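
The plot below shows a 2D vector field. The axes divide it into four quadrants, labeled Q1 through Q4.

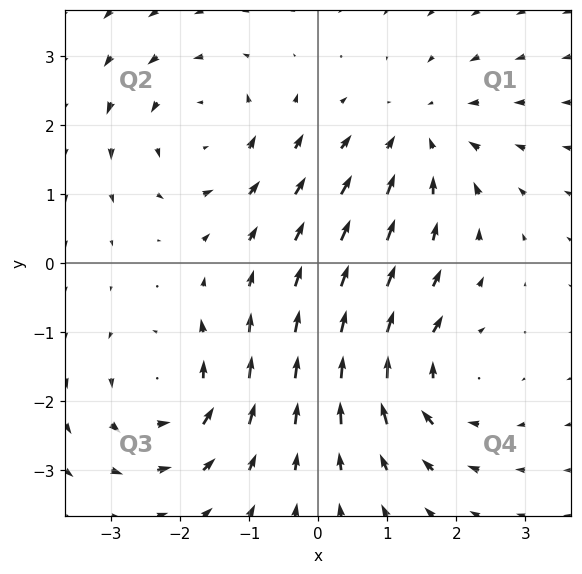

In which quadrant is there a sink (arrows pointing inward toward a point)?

The sink sits at approximately (1.5, 1.9), which lies in quadrant Q1. The divergence there is about -3, negative as expected for a sink.

Q1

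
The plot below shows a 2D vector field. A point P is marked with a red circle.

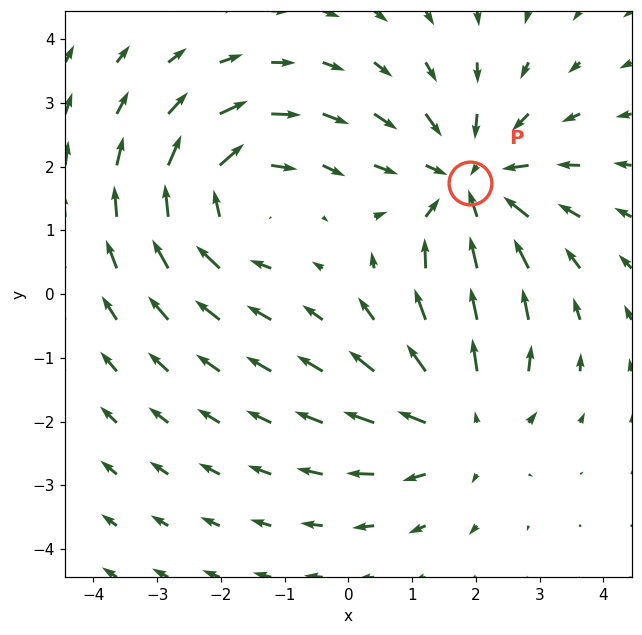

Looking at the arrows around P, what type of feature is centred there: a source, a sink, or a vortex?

At P (1.9, 1.7) the arrows converge inward. Divergence about -4, curl ≈0 — negative divergence with near-zero curl is a sink.

sink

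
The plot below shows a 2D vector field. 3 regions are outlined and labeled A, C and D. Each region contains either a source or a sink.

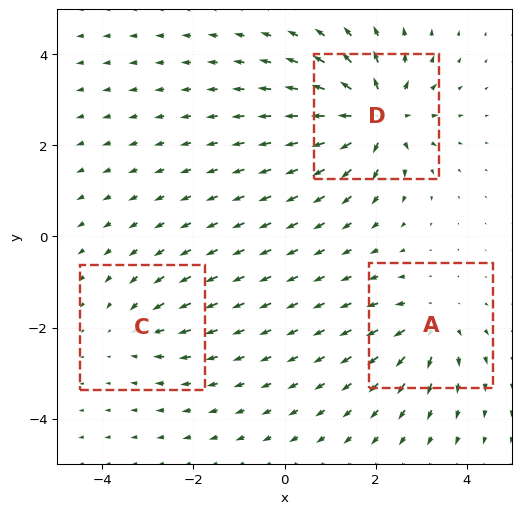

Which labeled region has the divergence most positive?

Divergence at each region's feature centre — A: about +4, C: about -3, D: about +6. Region D is most positive.

D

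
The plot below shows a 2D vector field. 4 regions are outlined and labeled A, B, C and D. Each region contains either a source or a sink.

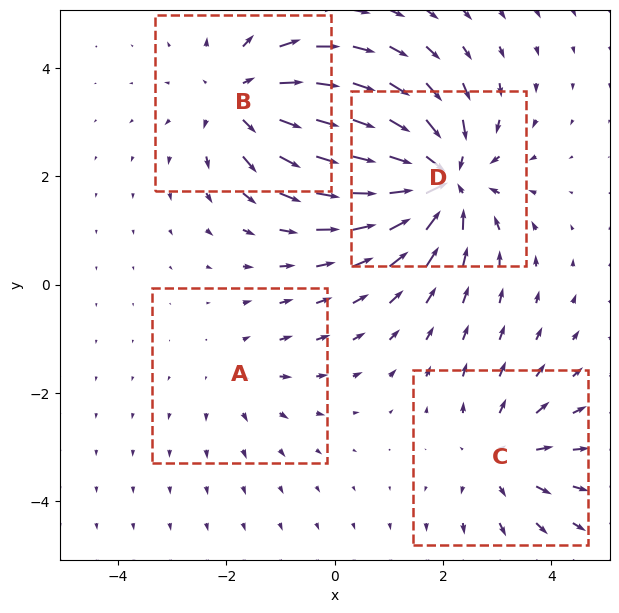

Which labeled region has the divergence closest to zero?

Divergence at each region's feature centre — A: about +2, B: about +4, C: about +3, D: about -6. Region A is closest to zero.

A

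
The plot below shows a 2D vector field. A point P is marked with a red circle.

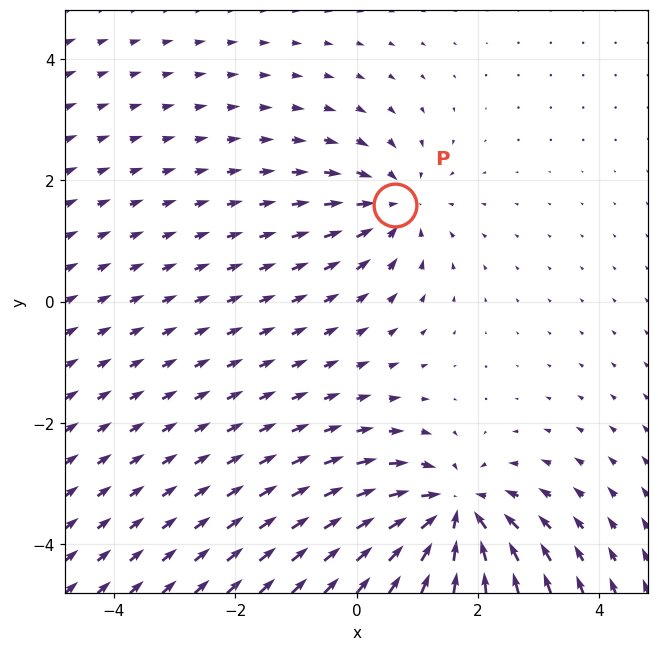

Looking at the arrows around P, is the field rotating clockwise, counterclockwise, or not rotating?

Near P at (0.6, 1.6) the arrows show no circulation. The curl there is ≈0.

not rotating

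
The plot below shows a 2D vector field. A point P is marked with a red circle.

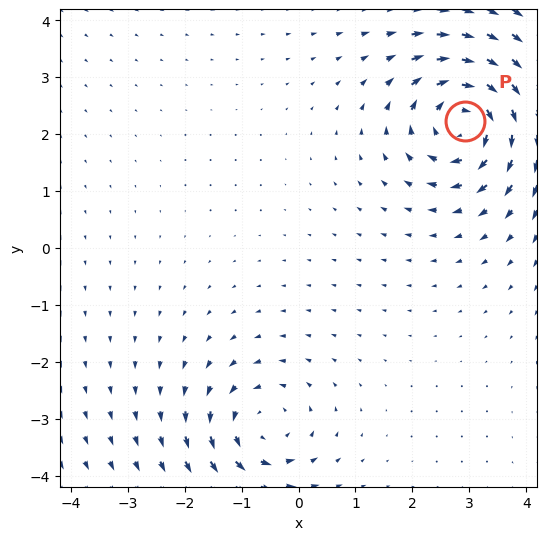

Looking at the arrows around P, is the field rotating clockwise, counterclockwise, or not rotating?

Near P at (2.9, 2.2) the arrows circulate clockwise. The curl (z-component) there is about -5; negative curl means clockwise rotation.

clockwise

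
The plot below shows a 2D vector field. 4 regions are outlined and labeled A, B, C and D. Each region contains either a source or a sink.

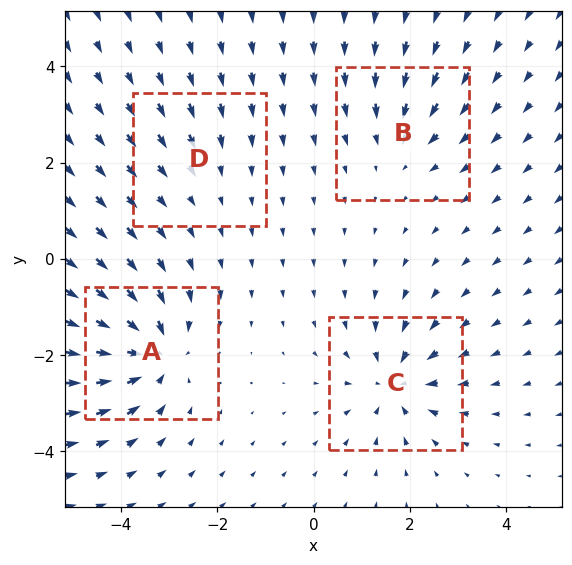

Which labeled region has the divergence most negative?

Divergence at each region's feature centre — A: about -7, B: about -3, C: about -6, D: about -2. Region A is most negative.

A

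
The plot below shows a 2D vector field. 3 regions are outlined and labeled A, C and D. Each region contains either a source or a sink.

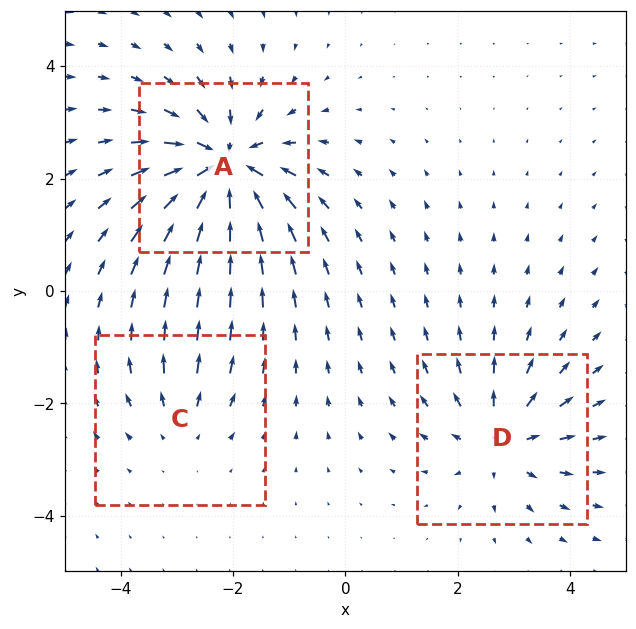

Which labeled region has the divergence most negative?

A

Divergence at each region's feature centre — A: about -6, C: about +2, D: about +4. Region A is most negative.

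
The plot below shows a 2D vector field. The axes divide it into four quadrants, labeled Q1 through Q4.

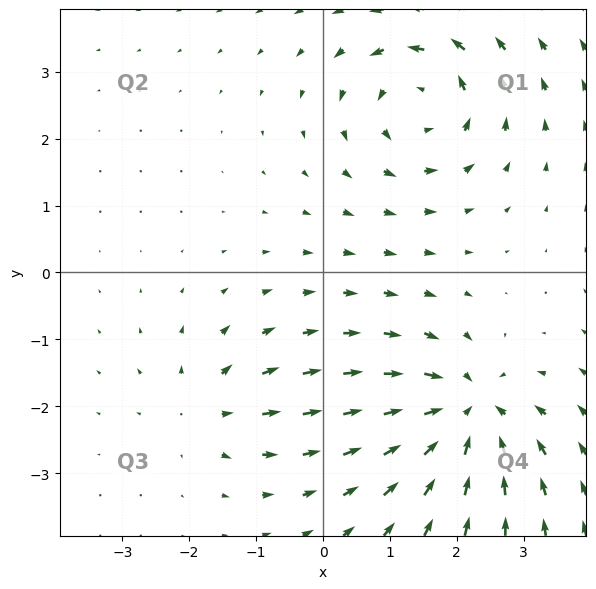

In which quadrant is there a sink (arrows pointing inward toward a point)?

Q4

The sink sits at approximately (2.2, -2.1), which lies in quadrant Q4. The divergence there is about -7, negative as expected for a sink.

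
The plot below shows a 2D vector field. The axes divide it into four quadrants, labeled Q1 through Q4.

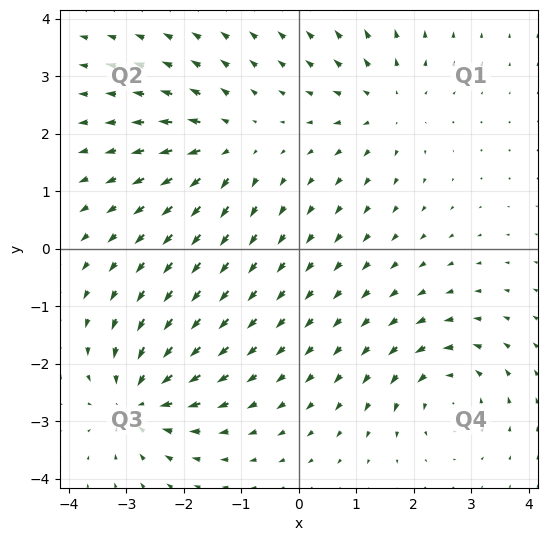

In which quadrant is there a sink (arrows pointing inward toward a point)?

The sink sits at approximately (-2.8, -2.6), which lies in quadrant Q3. The divergence there is about -6, negative as expected for a sink.

Q3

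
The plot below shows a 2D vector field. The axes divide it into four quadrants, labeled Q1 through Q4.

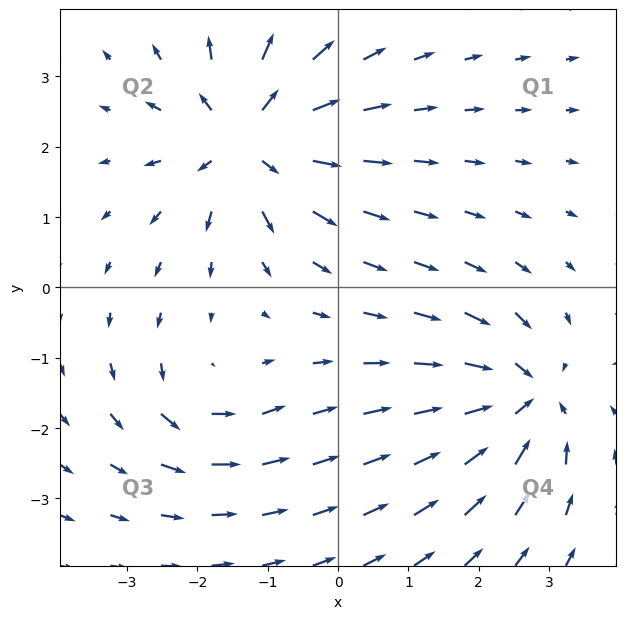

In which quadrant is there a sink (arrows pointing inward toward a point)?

Q4

The sink sits at approximately (2.6, -1.6), which lies in quadrant Q4. The divergence there is about -5, negative as expected for a sink.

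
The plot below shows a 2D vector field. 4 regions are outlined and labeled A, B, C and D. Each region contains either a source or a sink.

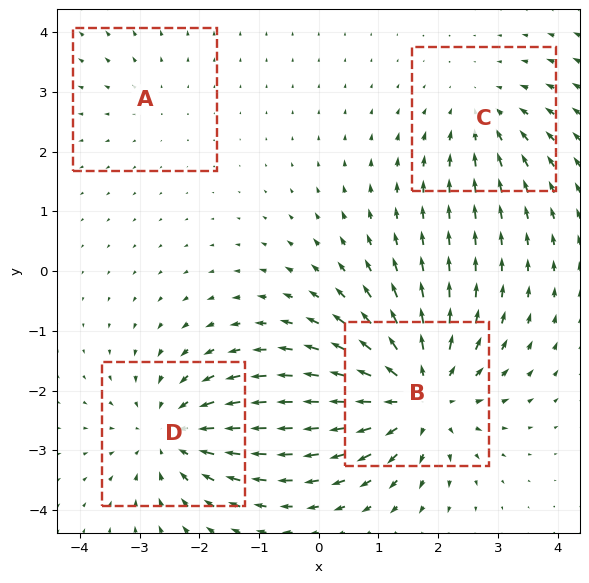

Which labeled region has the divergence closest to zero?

Divergence at each region's feature centre — A: about +2, B: about +6, C: about -3, D: about -5. Region A is closest to zero.

A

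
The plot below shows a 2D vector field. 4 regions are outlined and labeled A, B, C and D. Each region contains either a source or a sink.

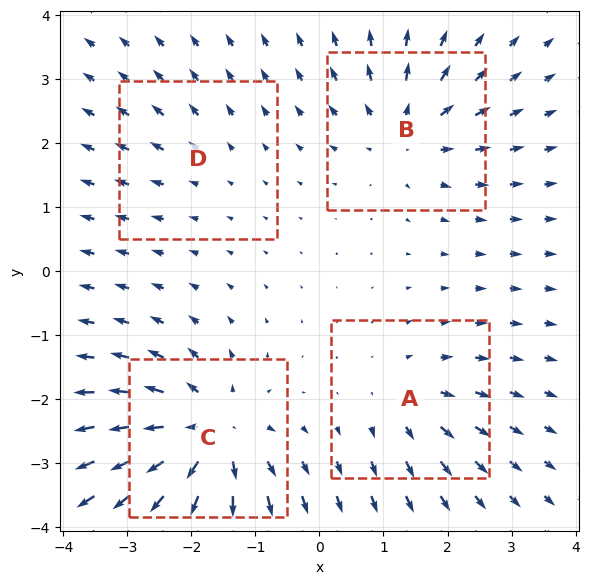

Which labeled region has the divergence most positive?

C

Divergence at each region's feature centre — A: about +4, B: about +5, C: about +8, D: about +2. Region C is most positive.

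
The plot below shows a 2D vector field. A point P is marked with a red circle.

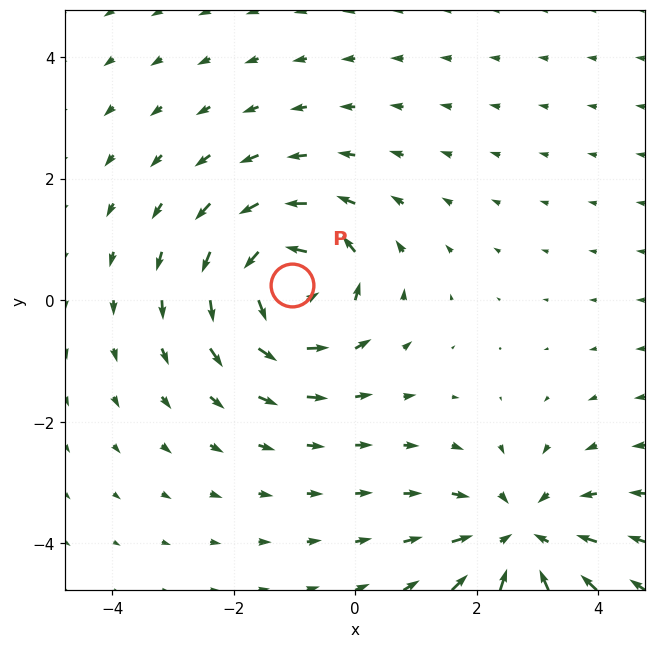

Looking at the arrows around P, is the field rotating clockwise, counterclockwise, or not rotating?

counterclockwise

Near P at (-1.0, 0.3) the arrows circulate counterclockwise. The curl (z-component) there is about +6; positive curl means counterclockwise rotation.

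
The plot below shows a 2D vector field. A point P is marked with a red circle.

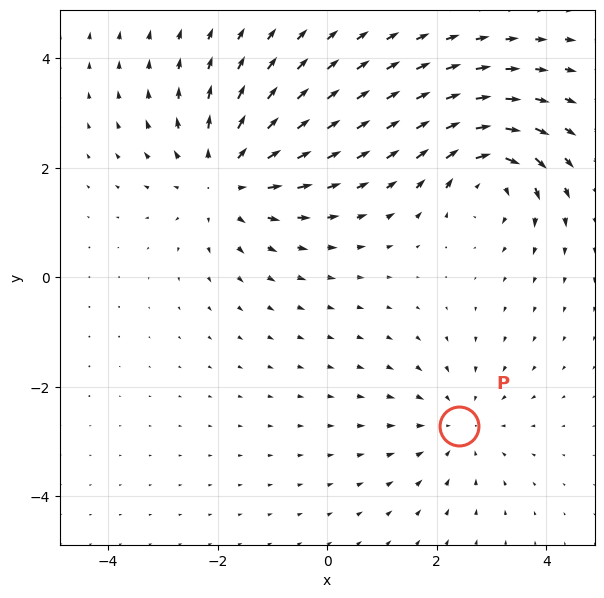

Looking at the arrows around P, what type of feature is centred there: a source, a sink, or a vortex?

sink

At P (2.4, -2.7) the arrows converge inward. Divergence about -2, curl ≈0 — negative divergence with near-zero curl is a sink.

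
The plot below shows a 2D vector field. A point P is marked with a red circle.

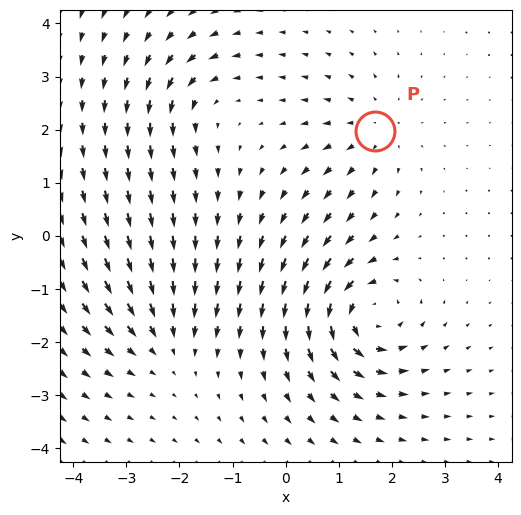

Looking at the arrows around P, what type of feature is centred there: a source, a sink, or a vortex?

source

At P (1.7, 2.0) the arrows spread outward. Divergence about +3, curl ≈0 — positive divergence with near-zero curl is a source.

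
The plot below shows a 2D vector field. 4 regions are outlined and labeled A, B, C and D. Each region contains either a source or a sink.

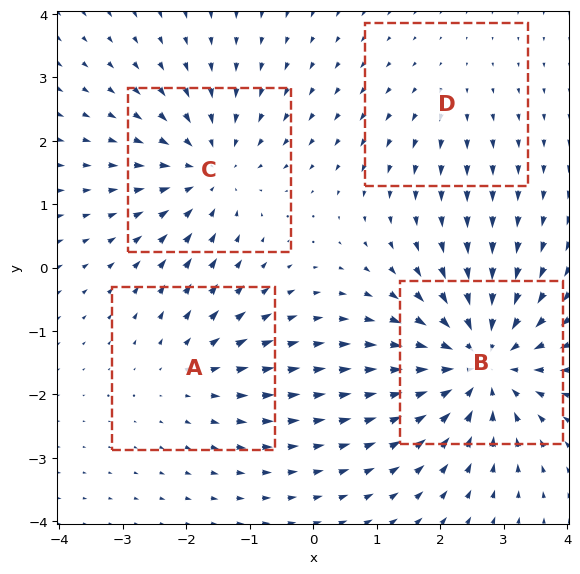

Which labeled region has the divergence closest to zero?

D

Divergence at each region's feature centre — A: about +3, B: about -6, C: about -4, D: about +2. Region D is closest to zero.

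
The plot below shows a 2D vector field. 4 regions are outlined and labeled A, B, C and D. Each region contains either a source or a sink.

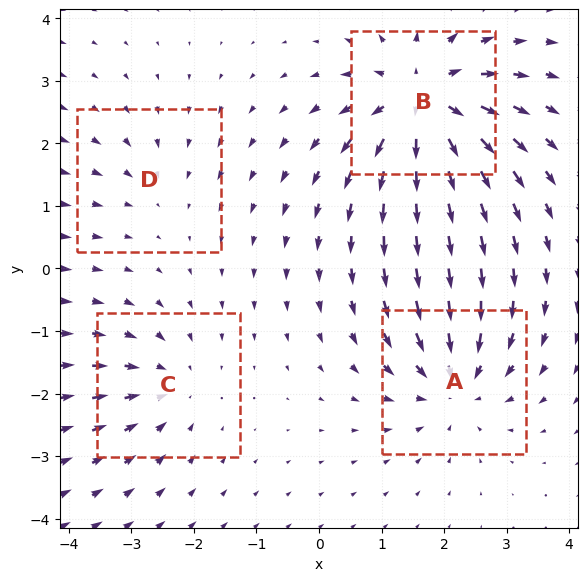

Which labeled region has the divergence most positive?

B

Divergence at each region's feature centre — A: about -5, B: about +7, C: about -4, D: about -2. Region B is most positive.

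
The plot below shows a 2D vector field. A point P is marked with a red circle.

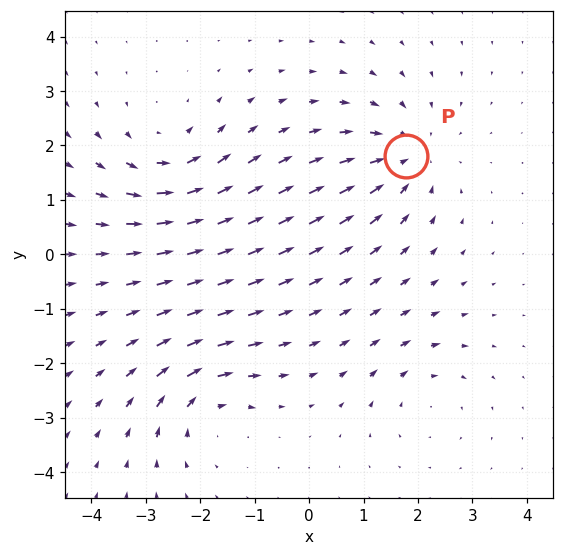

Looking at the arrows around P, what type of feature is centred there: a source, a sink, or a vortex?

sink

At P (1.8, 1.8) the arrows converge inward. Divergence about -5, curl ≈0 — negative divergence with near-zero curl is a sink.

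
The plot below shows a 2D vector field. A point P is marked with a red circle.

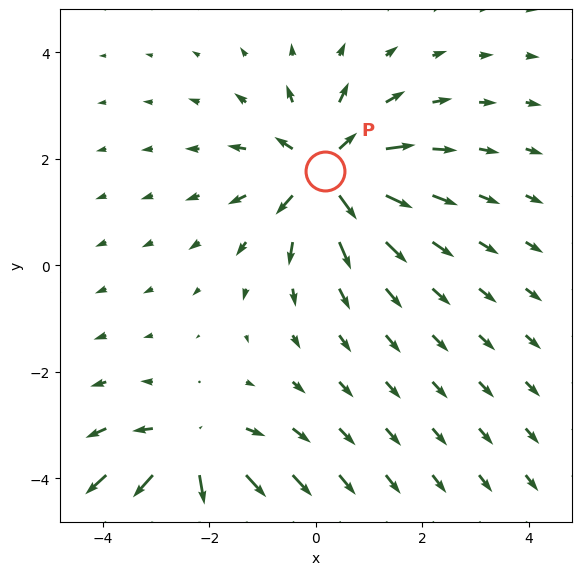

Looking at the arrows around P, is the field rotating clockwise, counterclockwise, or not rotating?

Near P at (0.2, 1.8) the arrows show no circulation. The curl there is ≈0.

not rotating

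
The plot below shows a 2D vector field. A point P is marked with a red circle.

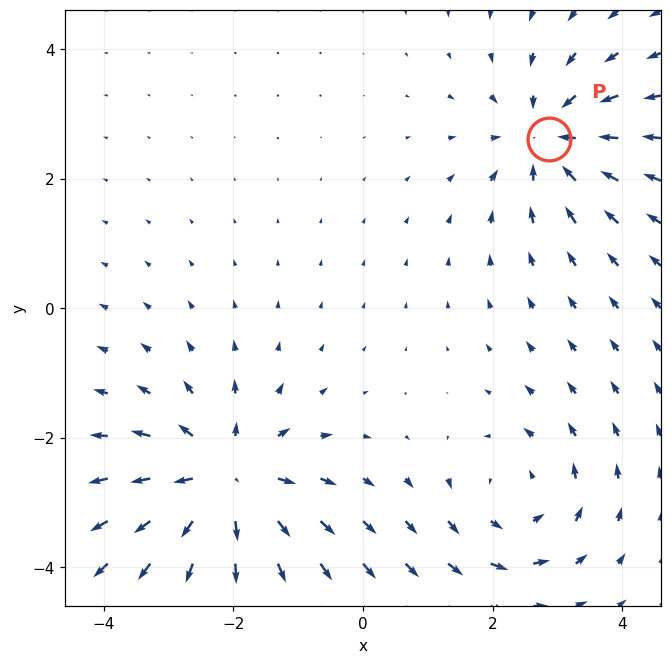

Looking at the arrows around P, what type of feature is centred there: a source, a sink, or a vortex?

sink

At P (2.9, 2.6) the arrows converge inward. Divergence about -4, curl ≈0 — negative divergence with near-zero curl is a sink.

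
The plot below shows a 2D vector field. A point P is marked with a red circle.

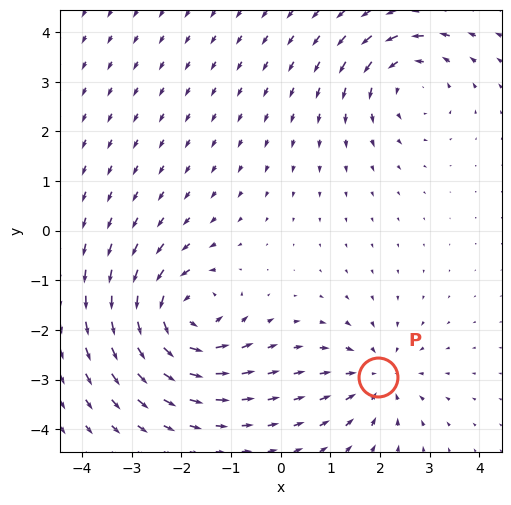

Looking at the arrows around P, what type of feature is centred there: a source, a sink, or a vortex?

sink

At P (2.0, -2.9) the arrows converge inward. Divergence about -3, curl ≈0 — negative divergence with near-zero curl is a sink.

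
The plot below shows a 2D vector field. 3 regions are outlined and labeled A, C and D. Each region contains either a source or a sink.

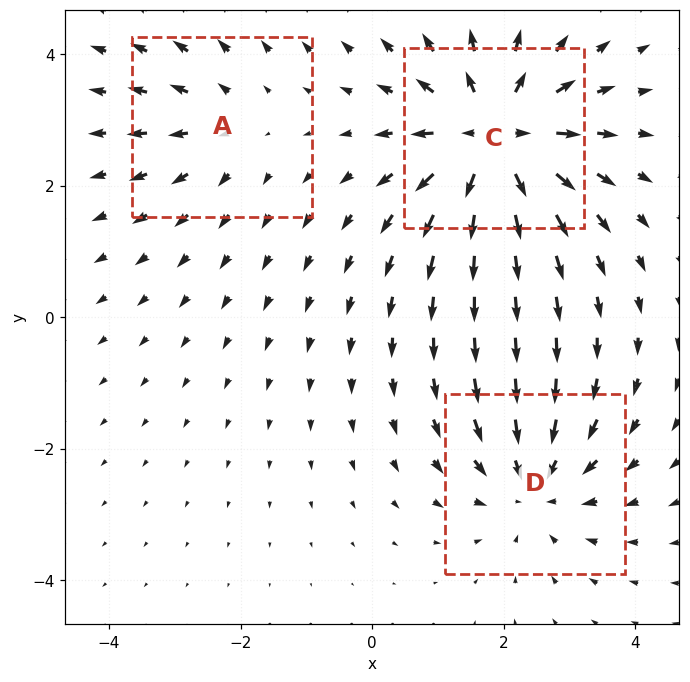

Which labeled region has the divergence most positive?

Divergence at each region's feature centre — A: about +2, C: about +5, D: about -3. Region C is most positive.

C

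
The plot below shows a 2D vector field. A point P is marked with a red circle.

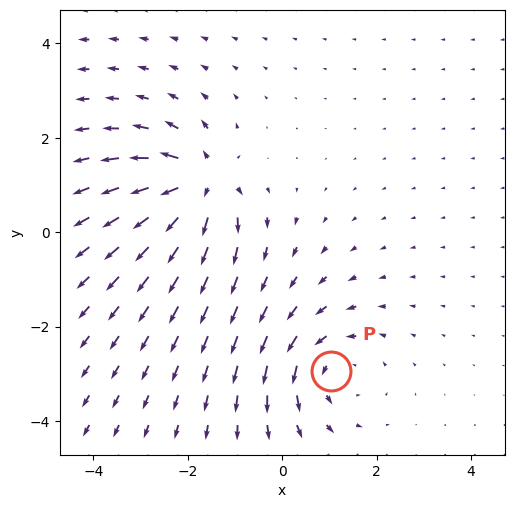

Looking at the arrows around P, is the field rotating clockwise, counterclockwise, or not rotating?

counterclockwise

Near P at (1.0, -2.9) the arrows circulate counterclockwise. The curl (z-component) there is about +3; positive curl means counterclockwise rotation.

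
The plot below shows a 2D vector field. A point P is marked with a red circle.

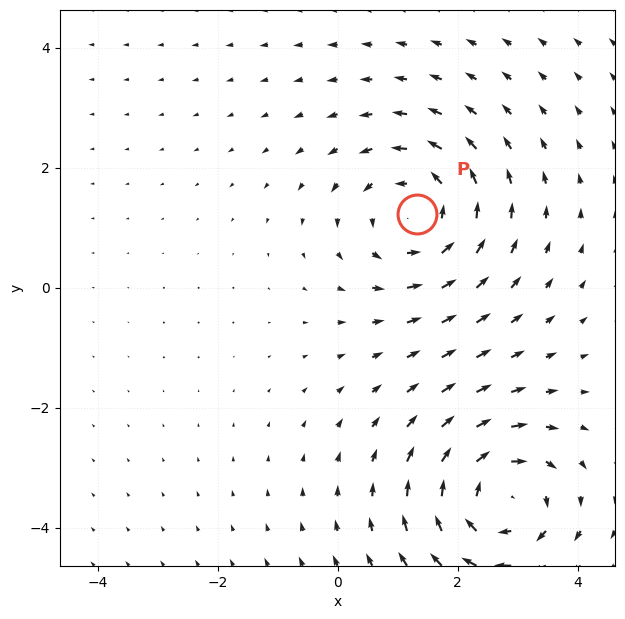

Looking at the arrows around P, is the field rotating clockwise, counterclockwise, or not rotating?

counterclockwise

Near P at (1.3, 1.2) the arrows circulate counterclockwise. The curl (z-component) there is about +3; positive curl means counterclockwise rotation.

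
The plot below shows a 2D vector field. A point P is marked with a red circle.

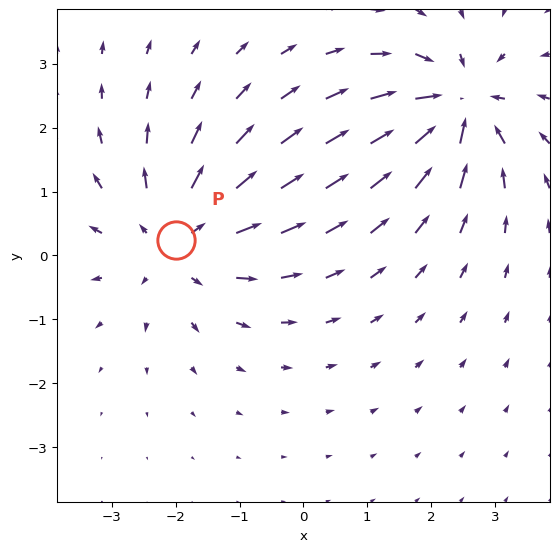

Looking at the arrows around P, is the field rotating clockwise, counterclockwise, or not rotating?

not rotating

Near P at (-2.0, 0.2) the arrows show no circulation. The curl there is ≈0.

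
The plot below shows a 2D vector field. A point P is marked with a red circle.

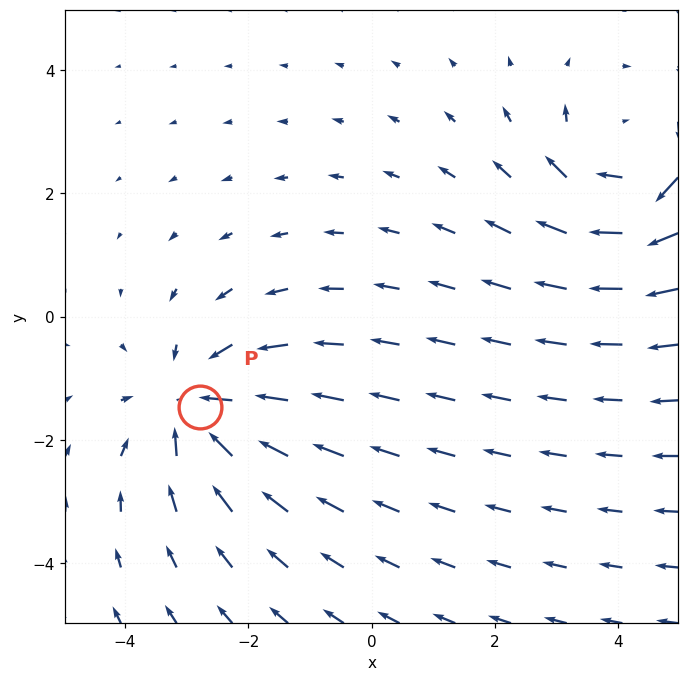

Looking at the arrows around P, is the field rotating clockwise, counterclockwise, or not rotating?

not rotating

Near P at (-2.8, -1.5) the arrows show no circulation. The curl there is ≈0.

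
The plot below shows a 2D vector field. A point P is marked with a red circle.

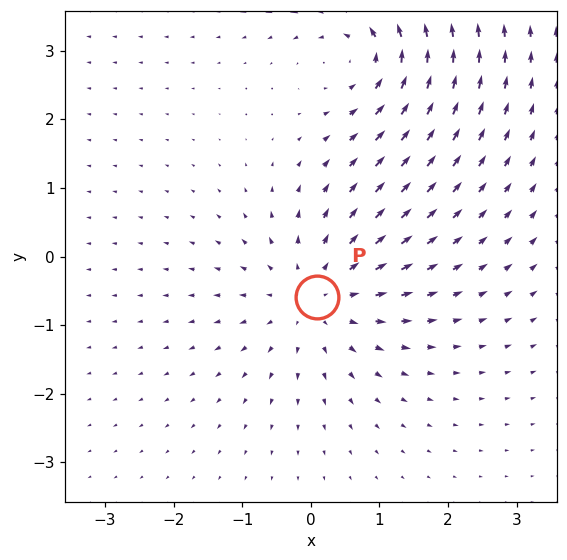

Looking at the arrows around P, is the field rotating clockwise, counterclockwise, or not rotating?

not rotating

Near P at (0.1, -0.6) the arrows show no circulation. The curl there is ≈0.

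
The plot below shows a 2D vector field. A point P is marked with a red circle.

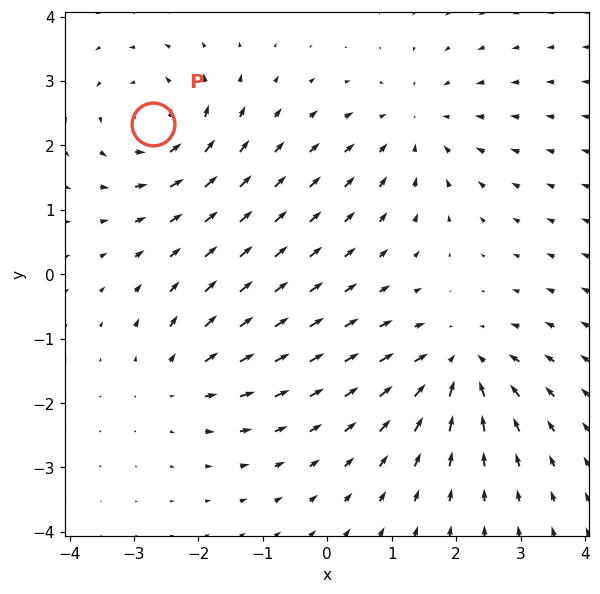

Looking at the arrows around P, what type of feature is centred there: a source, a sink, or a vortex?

At P (-2.7, 2.3) the arrows circulate counterclockwise. Divergence ≈0, curl about +5 — near-zero divergence with nonzero curl is a vortex.

vortex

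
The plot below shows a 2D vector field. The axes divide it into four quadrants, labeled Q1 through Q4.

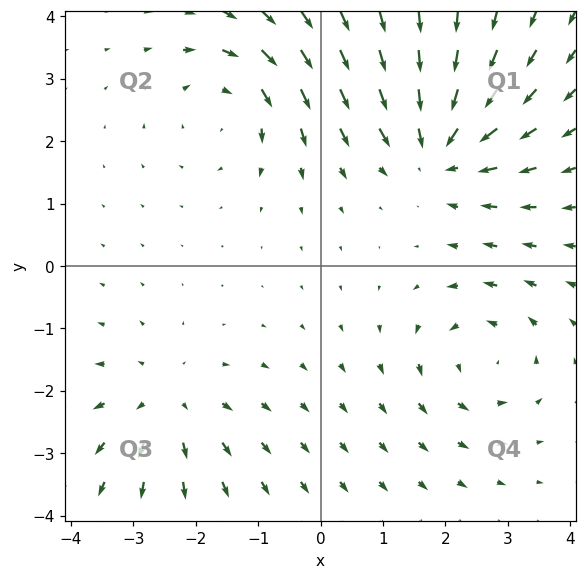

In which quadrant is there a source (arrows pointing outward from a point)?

Q3

The source sits at approximately (-2.5, -2.2), which lies in quadrant Q3. The divergence there is about +3, positive as expected for a source.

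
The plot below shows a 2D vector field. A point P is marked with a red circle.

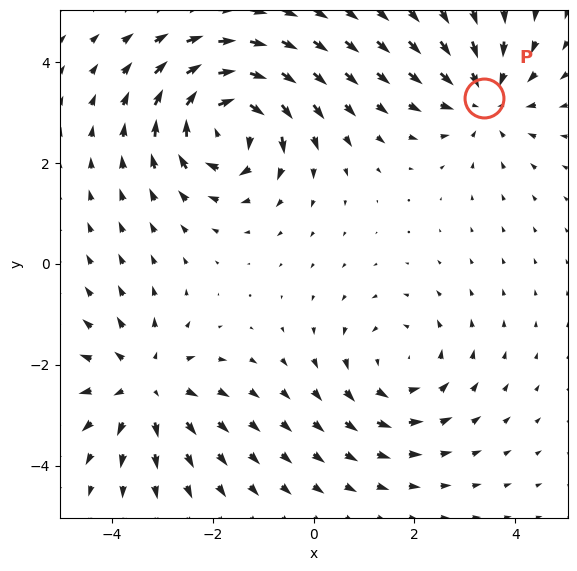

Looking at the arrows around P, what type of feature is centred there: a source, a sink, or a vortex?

At P (3.4, 3.3) the arrows converge inward. Divergence about -3, curl ≈0 — negative divergence with near-zero curl is a sink.

sink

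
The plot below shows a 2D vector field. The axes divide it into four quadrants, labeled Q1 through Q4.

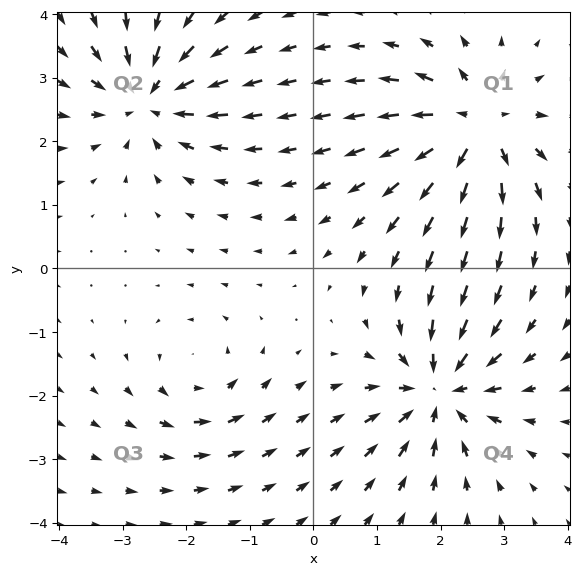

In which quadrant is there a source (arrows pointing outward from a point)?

Q1

The source sits at approximately (2.6, 2.2), which lies in quadrant Q1. The divergence there is about +6, positive as expected for a source.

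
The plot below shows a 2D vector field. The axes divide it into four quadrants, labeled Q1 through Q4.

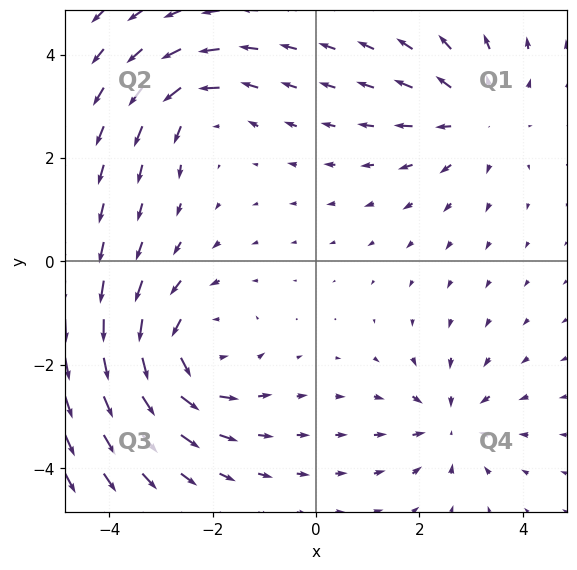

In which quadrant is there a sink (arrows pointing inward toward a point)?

The sink sits at approximately (2.6, -3.1), which lies in quadrant Q4. The divergence there is about -4, negative as expected for a sink.

Q4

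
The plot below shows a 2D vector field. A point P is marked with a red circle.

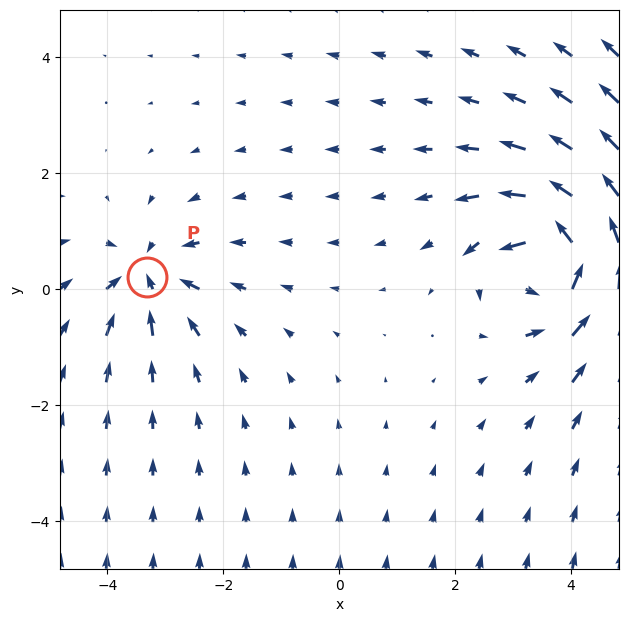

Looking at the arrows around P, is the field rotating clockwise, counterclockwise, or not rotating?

Near P at (-3.3, 0.2) the arrows show no circulation. The curl there is ≈0.

not rotating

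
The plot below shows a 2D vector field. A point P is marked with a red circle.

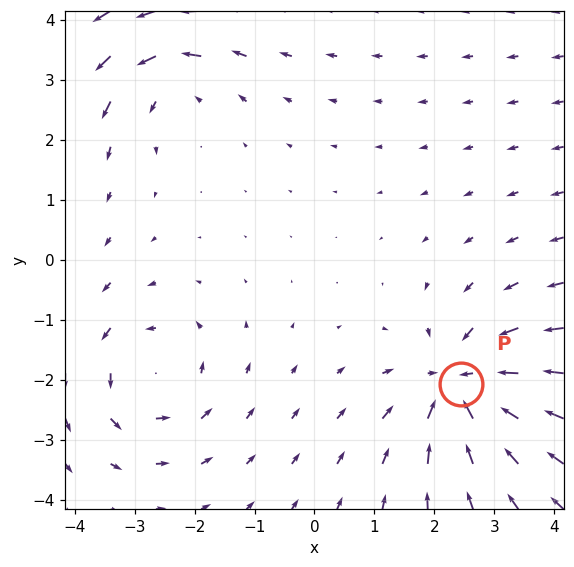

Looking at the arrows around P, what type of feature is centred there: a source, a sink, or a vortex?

sink

At P (2.5, -2.1) the arrows converge inward. Divergence about -6, curl ≈0 — negative divergence with near-zero curl is a sink.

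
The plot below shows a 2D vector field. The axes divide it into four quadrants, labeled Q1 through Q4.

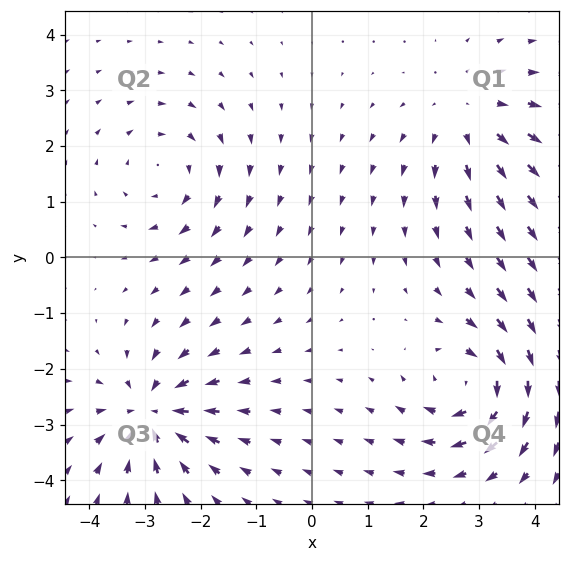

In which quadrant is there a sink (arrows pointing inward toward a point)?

Q3

The sink sits at approximately (-2.9, -2.8), which lies in quadrant Q3. The divergence there is about -6, negative as expected for a sink.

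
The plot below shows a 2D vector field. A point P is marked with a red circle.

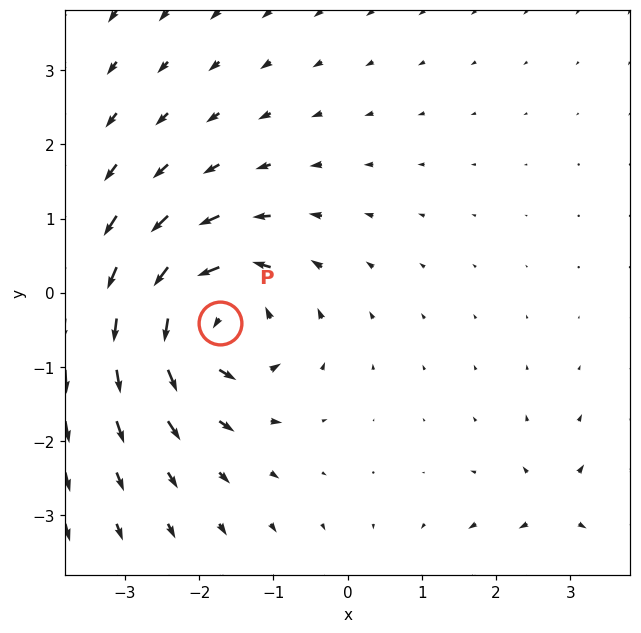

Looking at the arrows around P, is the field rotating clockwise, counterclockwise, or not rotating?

Near P at (-1.7, -0.4) the arrows circulate counterclockwise. The curl (z-component) there is about +6; positive curl means counterclockwise rotation.

counterclockwise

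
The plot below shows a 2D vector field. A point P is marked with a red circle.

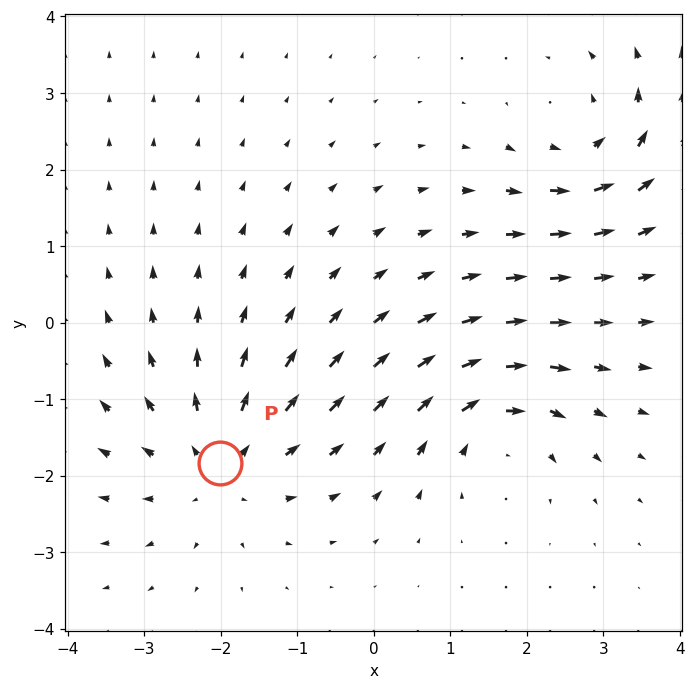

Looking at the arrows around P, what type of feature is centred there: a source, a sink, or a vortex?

source

At P (-2.0, -1.8) the arrows spread outward. Divergence about +4, curl ≈0 — positive divergence with near-zero curl is a source.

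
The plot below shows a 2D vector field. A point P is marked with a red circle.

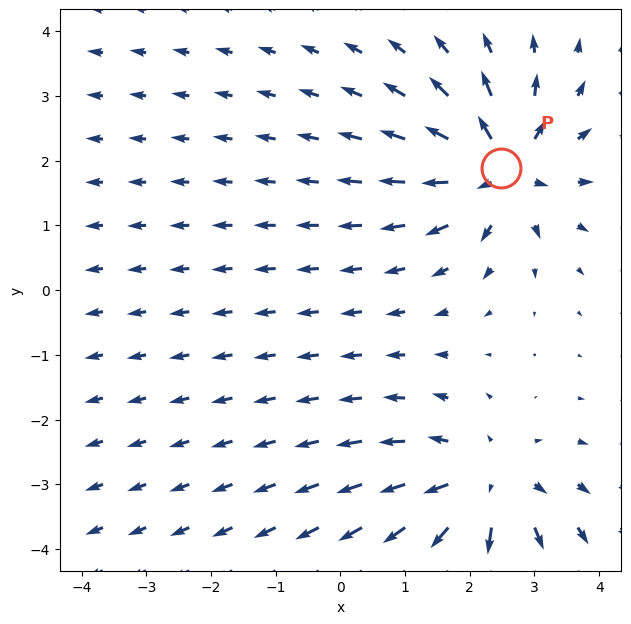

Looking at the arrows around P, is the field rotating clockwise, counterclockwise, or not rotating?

Near P at (2.5, 1.9) the arrows show no circulation. The curl there is ≈0.

not rotating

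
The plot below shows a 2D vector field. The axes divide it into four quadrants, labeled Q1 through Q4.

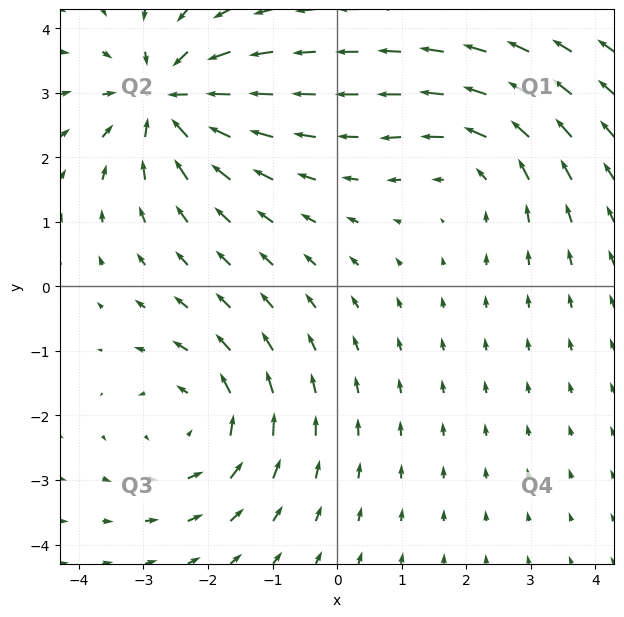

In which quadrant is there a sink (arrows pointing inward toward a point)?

The sink sits at approximately (-2.6, 2.9), which lies in quadrant Q2. The divergence there is about -5, negative as expected for a sink.

Q2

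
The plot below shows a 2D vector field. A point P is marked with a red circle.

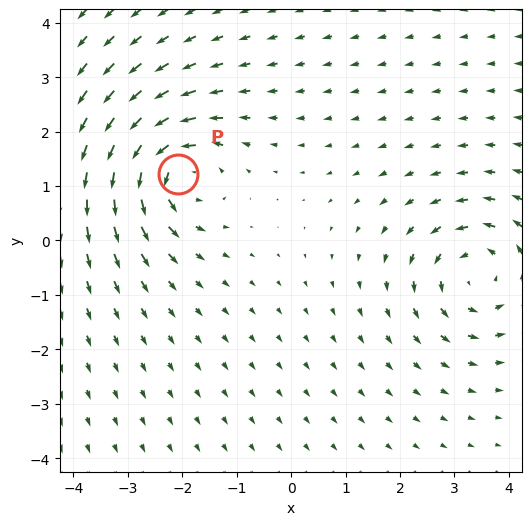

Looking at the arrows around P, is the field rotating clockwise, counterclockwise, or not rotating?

counterclockwise

Near P at (-2.1, 1.2) the arrows circulate counterclockwise. The curl (z-component) there is about +6; positive curl means counterclockwise rotation.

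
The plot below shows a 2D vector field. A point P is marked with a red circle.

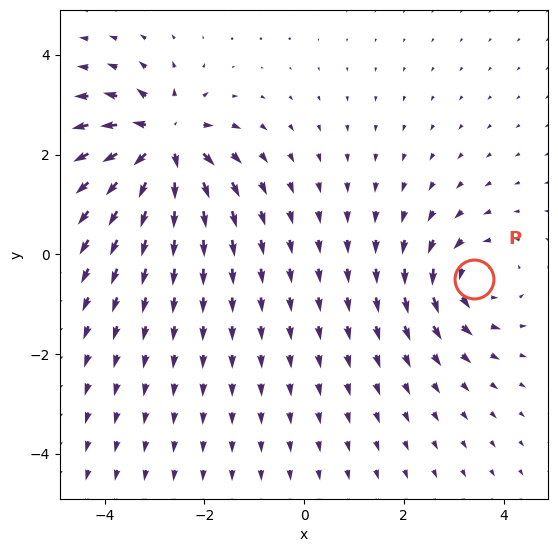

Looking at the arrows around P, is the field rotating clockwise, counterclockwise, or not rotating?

counterclockwise

Near P at (3.4, -0.5) the arrows circulate counterclockwise. The curl (z-component) there is about +4; positive curl means counterclockwise rotation.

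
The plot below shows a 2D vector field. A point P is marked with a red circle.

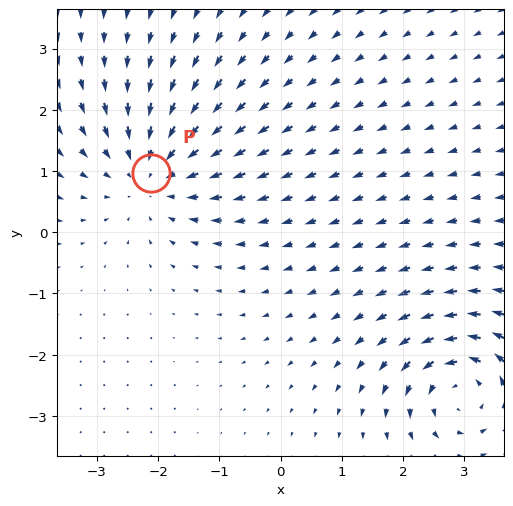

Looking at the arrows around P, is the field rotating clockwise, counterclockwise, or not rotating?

not rotating

Near P at (-2.1, 1.0) the arrows show no circulation. The curl there is ≈0.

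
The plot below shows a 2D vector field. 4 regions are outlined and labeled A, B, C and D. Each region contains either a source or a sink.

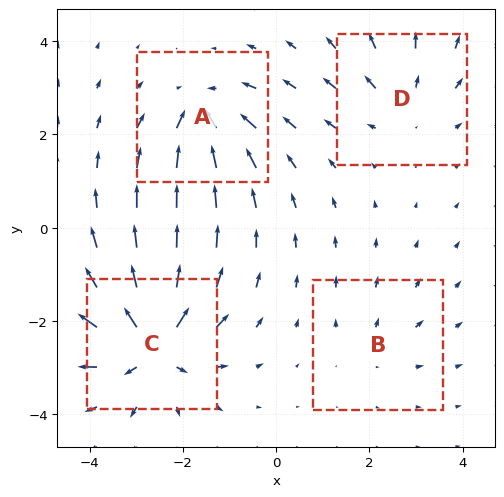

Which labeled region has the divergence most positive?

C

Divergence at each region's feature centre — A: about -6, B: about +2, C: about +8, D: about +4. Region C is most positive.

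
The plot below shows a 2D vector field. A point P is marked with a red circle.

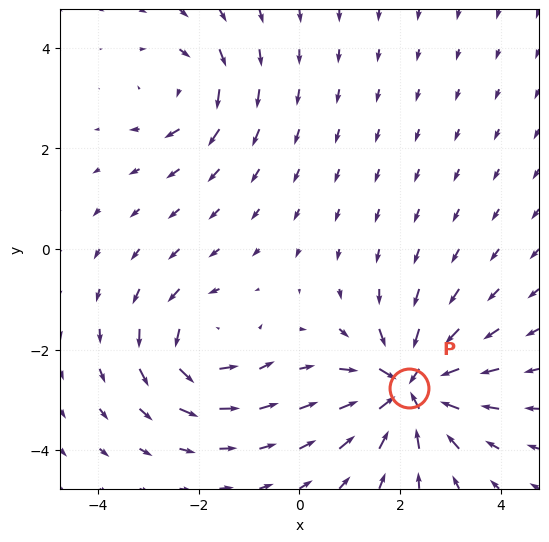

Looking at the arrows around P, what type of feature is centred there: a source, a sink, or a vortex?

At P (2.2, -2.8) the arrows converge inward. Divergence about -6, curl ≈0 — negative divergence with near-zero curl is a sink.

sink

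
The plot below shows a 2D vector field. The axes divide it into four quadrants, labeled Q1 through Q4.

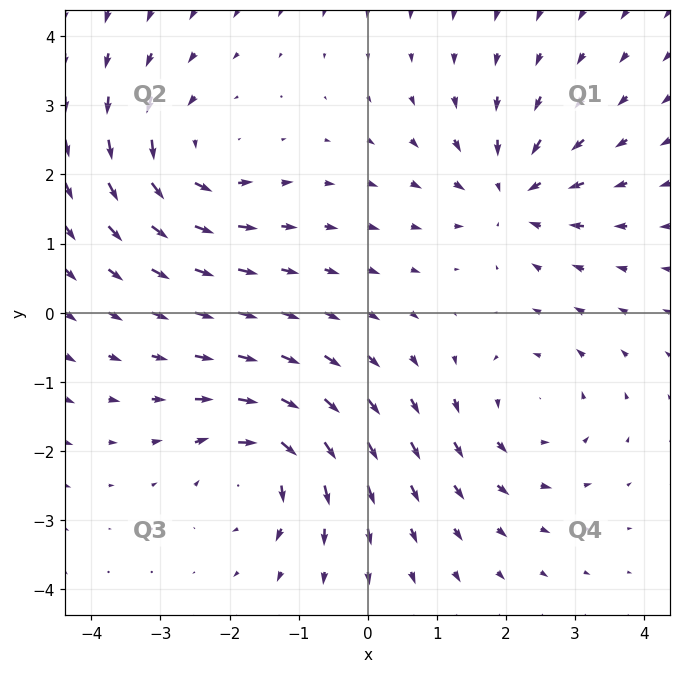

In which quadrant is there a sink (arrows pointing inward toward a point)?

The sink sits at approximately (2.1, 1.7), which lies in quadrant Q1. The divergence there is about -4, negative as expected for a sink.

Q1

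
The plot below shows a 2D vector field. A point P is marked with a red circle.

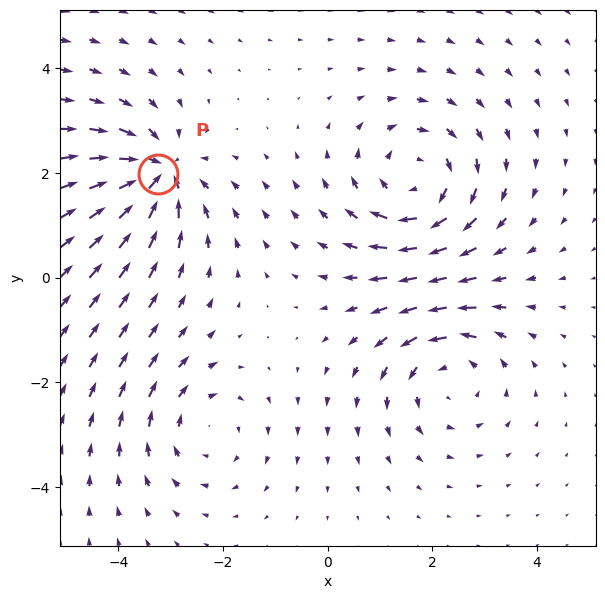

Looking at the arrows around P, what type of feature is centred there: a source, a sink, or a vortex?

sink

At P (-3.2, 2.0) the arrows converge inward. Divergence about -5, curl ≈0 — negative divergence with near-zero curl is a sink.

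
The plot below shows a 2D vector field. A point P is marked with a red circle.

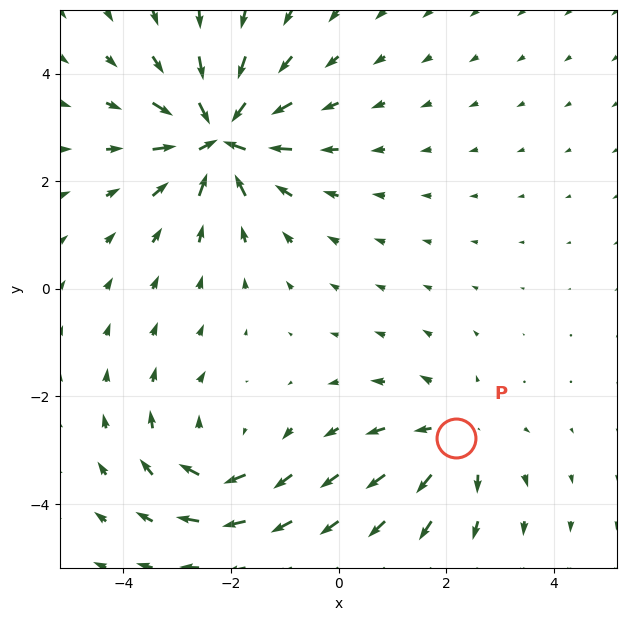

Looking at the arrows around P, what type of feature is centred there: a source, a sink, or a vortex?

At P (2.2, -2.8) the arrows spread outward. Divergence about +3, curl ≈0 — positive divergence with near-zero curl is a source.

source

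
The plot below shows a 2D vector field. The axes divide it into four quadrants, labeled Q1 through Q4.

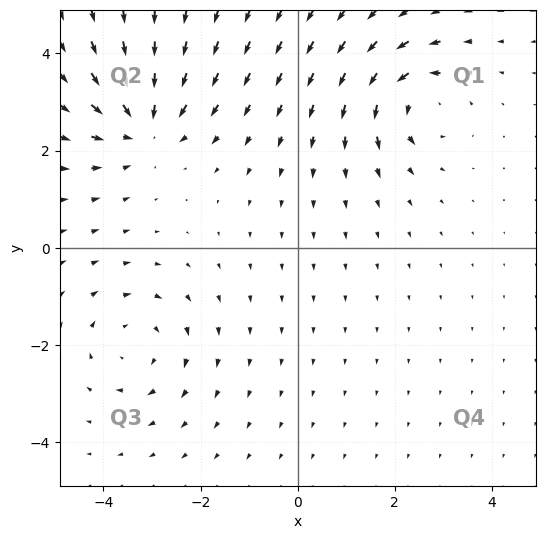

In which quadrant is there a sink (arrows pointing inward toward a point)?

The sink sits at approximately (-3.2, 2.5), which lies in quadrant Q2. The divergence there is about -5, negative as expected for a sink.

Q2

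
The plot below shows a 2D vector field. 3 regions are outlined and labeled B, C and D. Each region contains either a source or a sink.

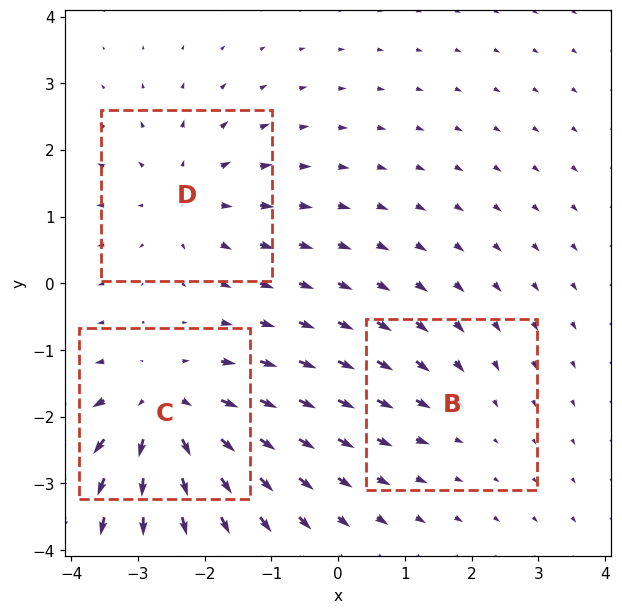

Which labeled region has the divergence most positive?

Divergence at each region's feature centre — B: about -2, C: about +5, D: about +3. Region C is most positive.

C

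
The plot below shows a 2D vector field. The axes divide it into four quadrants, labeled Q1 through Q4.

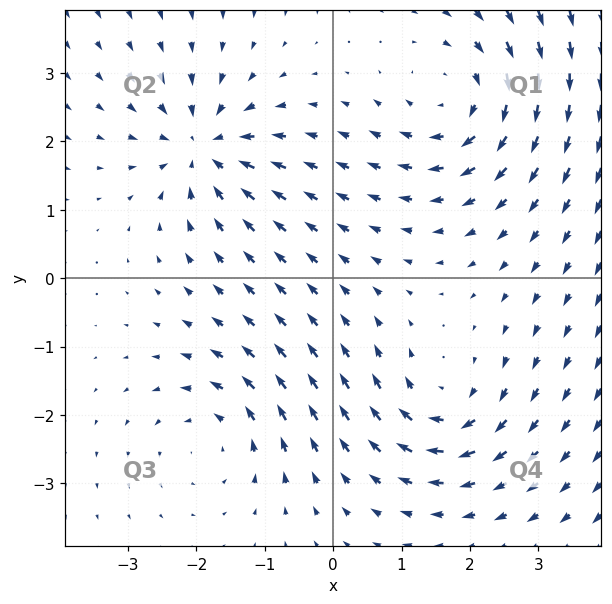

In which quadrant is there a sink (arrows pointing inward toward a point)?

The sink sits at approximately (-1.9, 1.9), which lies in quadrant Q2. The divergence there is about -5, negative as expected for a sink.

Q2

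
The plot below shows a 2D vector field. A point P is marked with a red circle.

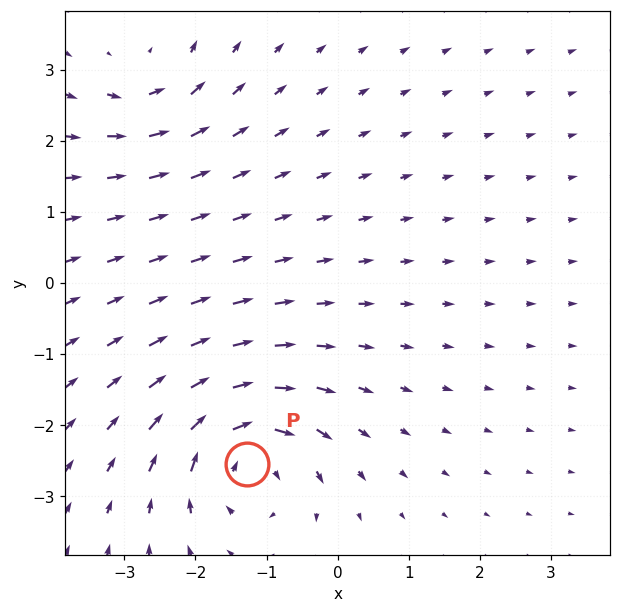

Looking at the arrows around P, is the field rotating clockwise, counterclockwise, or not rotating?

clockwise

Near P at (-1.3, -2.6) the arrows circulate clockwise. The curl (z-component) there is about -6; negative curl means clockwise rotation.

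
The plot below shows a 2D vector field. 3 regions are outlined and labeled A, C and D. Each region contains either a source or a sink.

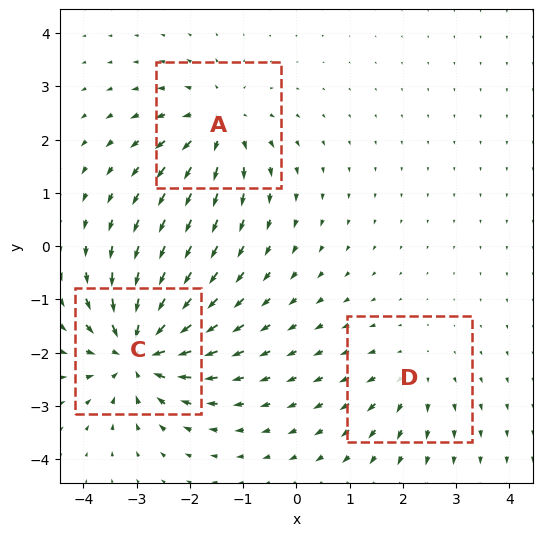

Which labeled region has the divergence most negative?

C

Divergence at each region's feature centre — A: about +4, C: about -6, D: about +2. Region C is most negative.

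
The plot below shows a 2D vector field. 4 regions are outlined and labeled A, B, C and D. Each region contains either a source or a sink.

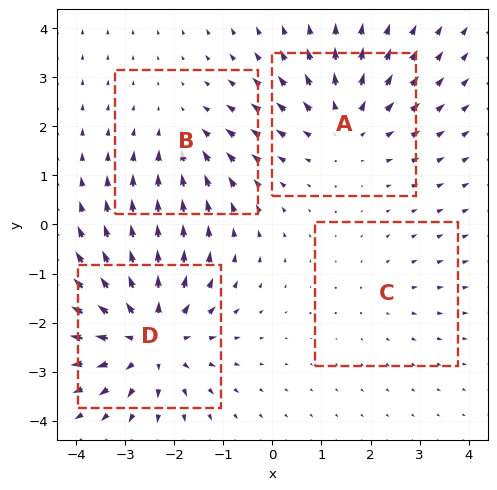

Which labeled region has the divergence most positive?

Divergence at each region's feature centre — A: about +4, B: about -3, C: about +2, D: about +6. Region D is most positive.

D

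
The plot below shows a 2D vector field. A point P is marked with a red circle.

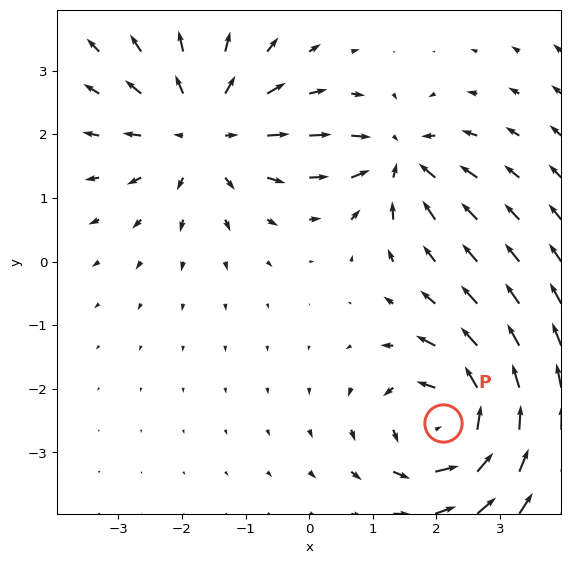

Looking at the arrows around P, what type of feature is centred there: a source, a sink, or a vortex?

vortex

At P (2.1, -2.5) the arrows circulate counterclockwise. Divergence ≈0, curl about +6 — near-zero divergence with nonzero curl is a vortex.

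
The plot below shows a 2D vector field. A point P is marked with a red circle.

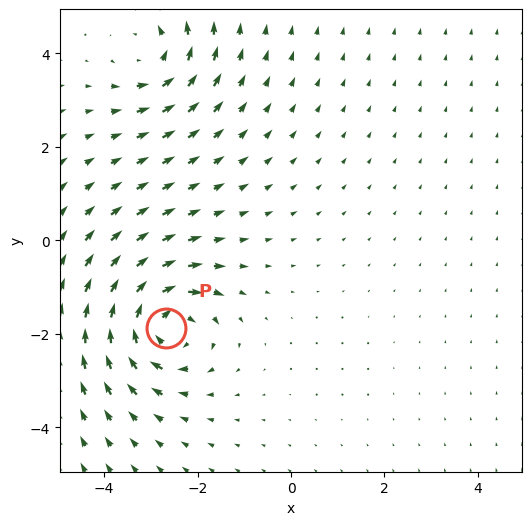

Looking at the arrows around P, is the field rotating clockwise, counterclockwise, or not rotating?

clockwise

Near P at (-2.7, -1.9) the arrows circulate clockwise. The curl (z-component) there is about -6; negative curl means clockwise rotation.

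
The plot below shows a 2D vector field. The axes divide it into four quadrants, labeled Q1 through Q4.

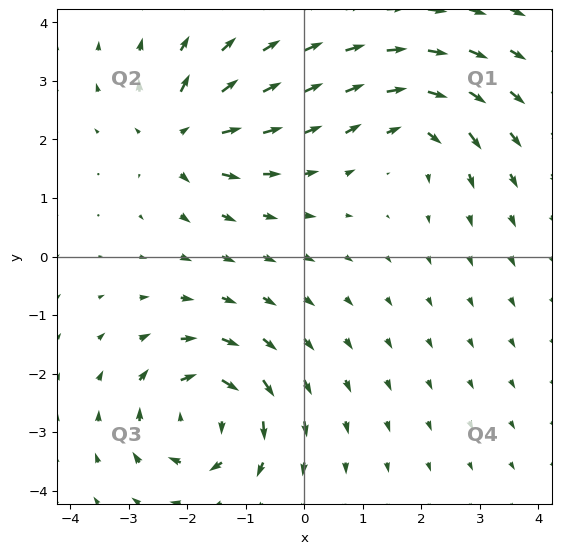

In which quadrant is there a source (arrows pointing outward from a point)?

The source sits at approximately (-2.1, 2.1), which lies in quadrant Q2. The divergence there is about +4, positive as expected for a source.

Q2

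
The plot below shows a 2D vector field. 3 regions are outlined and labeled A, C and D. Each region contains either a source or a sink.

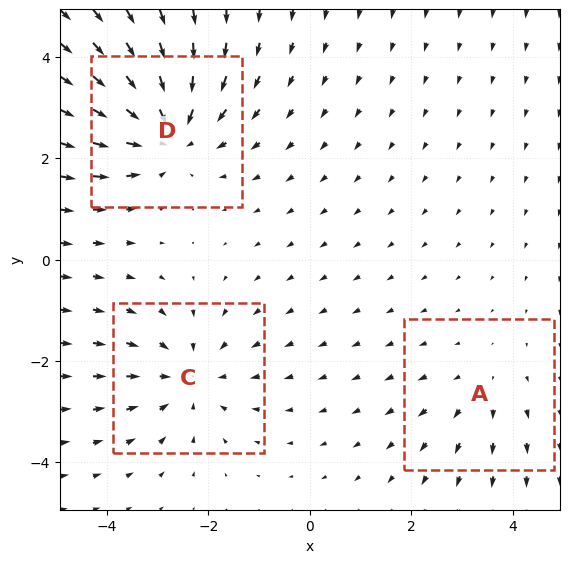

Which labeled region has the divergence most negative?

Divergence at each region's feature centre — A: about +2, C: about -3, D: about -4. Region D is most negative.

D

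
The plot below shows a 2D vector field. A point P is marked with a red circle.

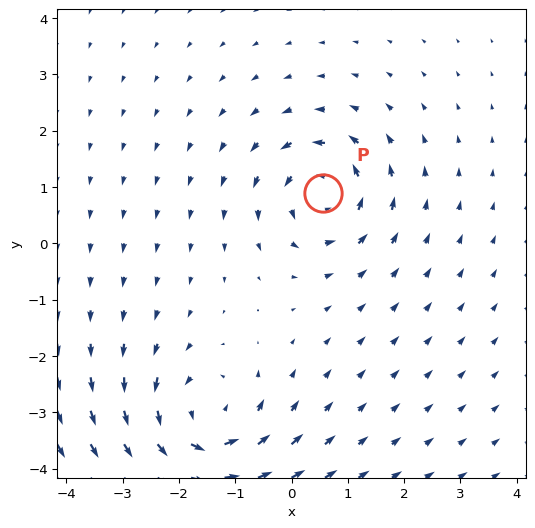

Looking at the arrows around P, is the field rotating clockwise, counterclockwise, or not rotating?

Near P at (0.6, 0.9) the arrows circulate counterclockwise. The curl (z-component) there is about +5; positive curl means counterclockwise rotation.

counterclockwise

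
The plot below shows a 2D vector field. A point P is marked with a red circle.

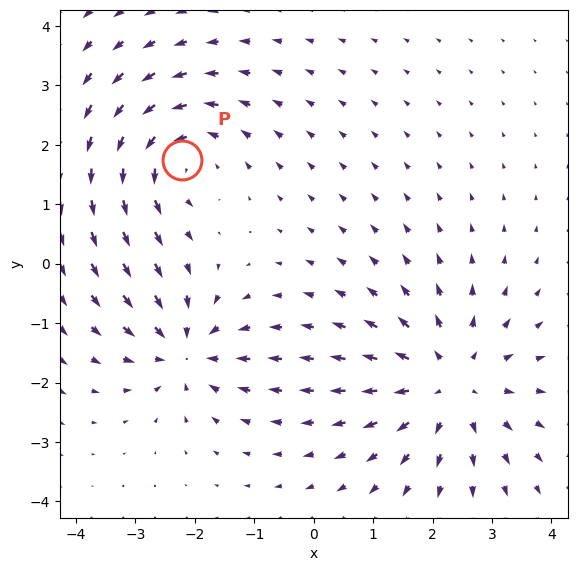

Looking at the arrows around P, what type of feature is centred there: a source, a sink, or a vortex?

vortex

At P (-2.2, 1.7) the arrows circulate counterclockwise. Divergence ≈0, curl about +4 — near-zero divergence with nonzero curl is a vortex.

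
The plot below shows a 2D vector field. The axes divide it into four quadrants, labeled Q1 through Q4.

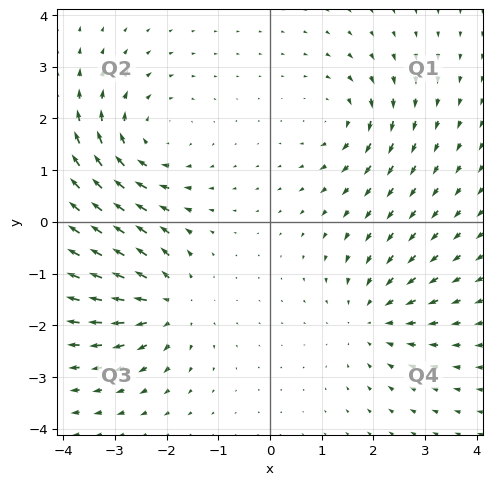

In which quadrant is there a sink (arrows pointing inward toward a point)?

The sink sits at approximately (2.0, -1.8), which lies in quadrant Q4. The divergence there is about -3, negative as expected for a sink.

Q4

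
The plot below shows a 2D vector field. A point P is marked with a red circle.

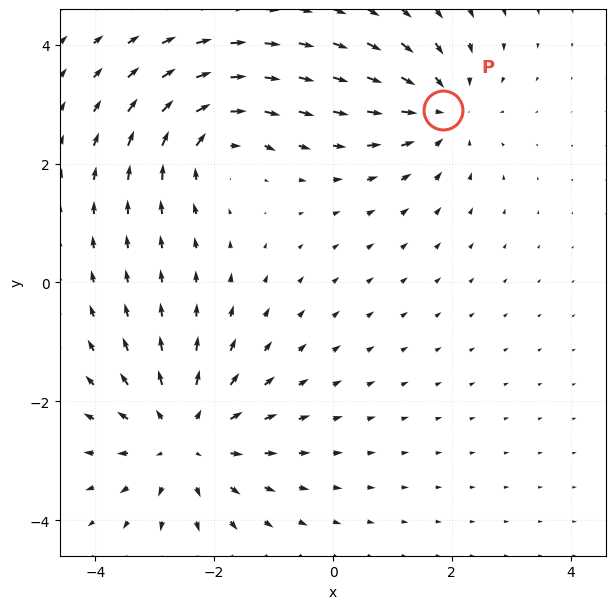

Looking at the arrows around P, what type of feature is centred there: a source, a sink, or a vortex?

At P (1.8, 2.9) the arrows converge inward. Divergence about -3, curl ≈0 — negative divergence with near-zero curl is a sink.

sink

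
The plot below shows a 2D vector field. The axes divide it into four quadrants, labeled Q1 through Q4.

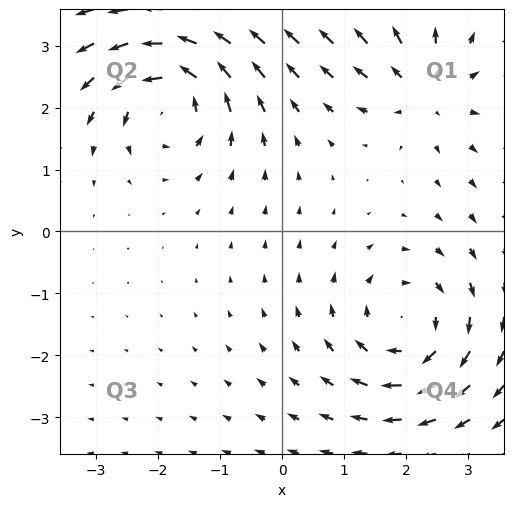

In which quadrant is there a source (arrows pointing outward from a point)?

Q1

The source sits at approximately (2.3, 2.3), which lies in quadrant Q1. The divergence there is about +4, positive as expected for a source.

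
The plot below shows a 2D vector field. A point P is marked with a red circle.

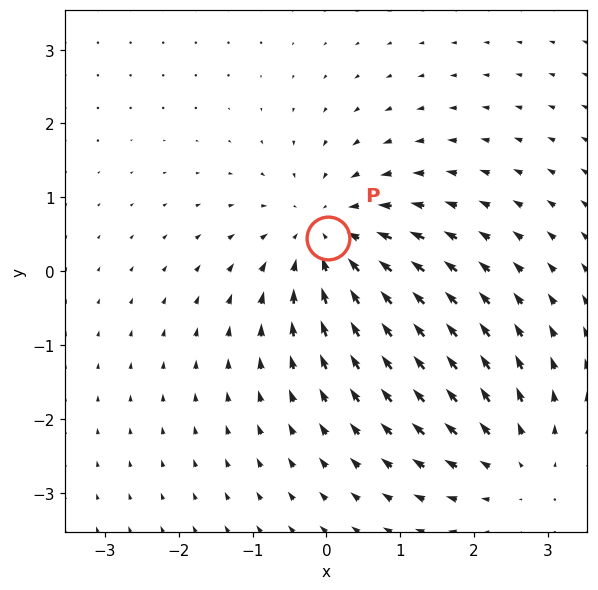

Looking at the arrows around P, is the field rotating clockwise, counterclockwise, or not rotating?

Near P at (0.0, 0.5) the arrows show no circulation. The curl there is ≈0.

not rotating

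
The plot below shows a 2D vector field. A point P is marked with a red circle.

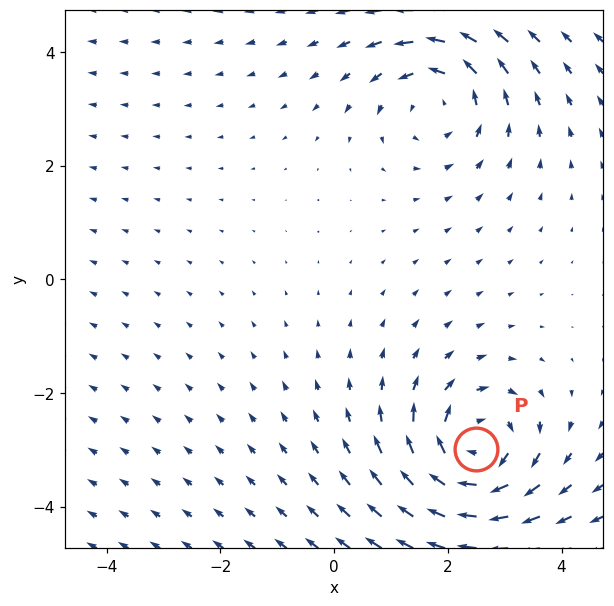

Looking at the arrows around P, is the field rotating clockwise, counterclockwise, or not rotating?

clockwise

Near P at (2.5, -3.0) the arrows circulate clockwise. The curl (z-component) there is about -4; negative curl means clockwise rotation.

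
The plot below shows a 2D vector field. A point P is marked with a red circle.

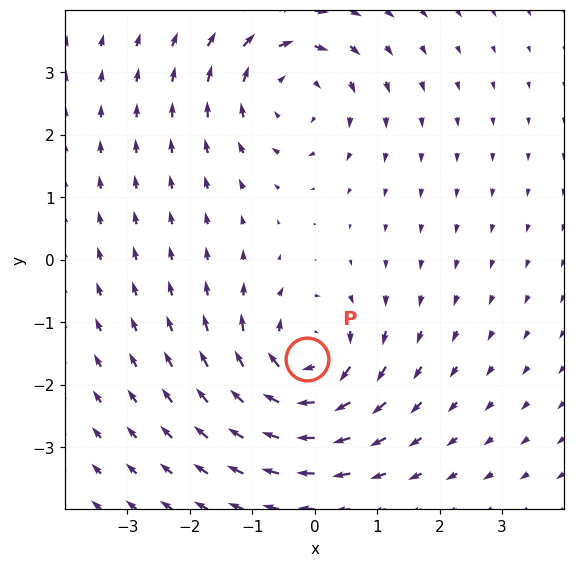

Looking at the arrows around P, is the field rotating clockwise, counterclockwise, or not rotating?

Near P at (-0.1, -1.6) the arrows circulate clockwise. The curl (z-component) there is about -6; negative curl means clockwise rotation.

clockwise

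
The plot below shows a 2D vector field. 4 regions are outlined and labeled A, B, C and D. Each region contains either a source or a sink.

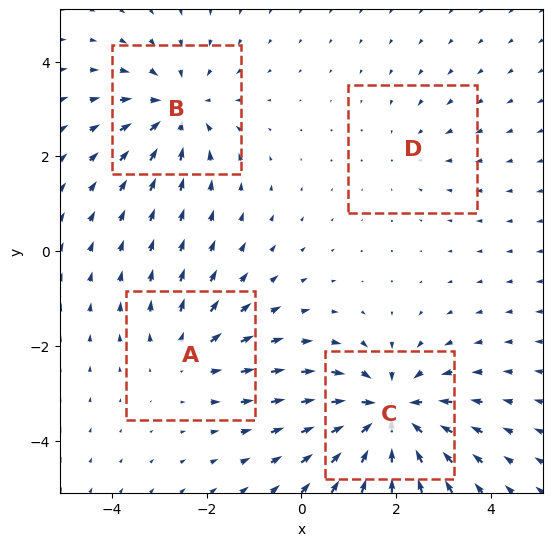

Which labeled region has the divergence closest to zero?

D

Divergence at each region's feature centre — A: about +3, B: about -5, C: about -7, D: about -2. Region D is closest to zero.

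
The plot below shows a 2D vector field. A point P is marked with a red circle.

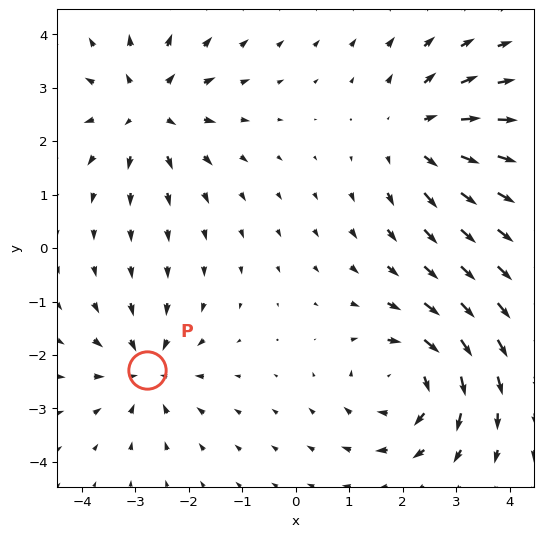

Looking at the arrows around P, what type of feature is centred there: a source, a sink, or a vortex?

sink

At P (-2.8, -2.3) the arrows converge inward. Divergence about -4, curl ≈0 — negative divergence with near-zero curl is a sink.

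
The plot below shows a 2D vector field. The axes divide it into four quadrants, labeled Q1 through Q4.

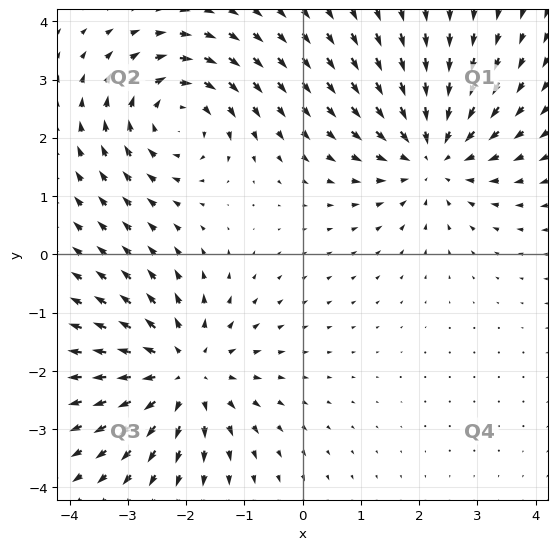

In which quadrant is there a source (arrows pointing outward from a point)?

The source sits at approximately (-2.0, -2.0), which lies in quadrant Q3. The divergence there is about +4, positive as expected for a source.

Q3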